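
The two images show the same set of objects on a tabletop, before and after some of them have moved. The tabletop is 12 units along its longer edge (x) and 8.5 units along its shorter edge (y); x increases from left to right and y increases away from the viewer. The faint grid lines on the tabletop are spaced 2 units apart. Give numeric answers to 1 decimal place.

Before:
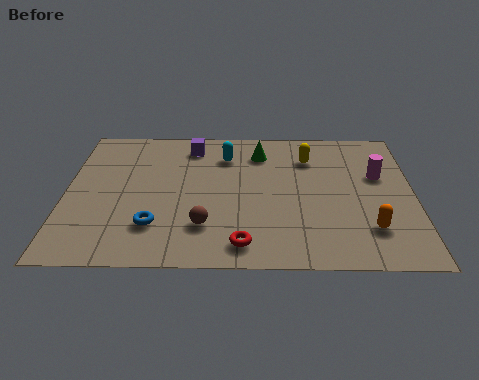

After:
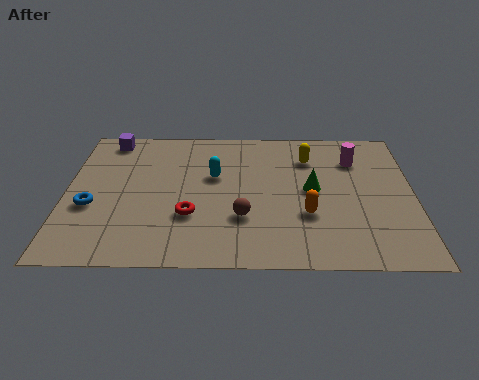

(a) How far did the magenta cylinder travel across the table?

1.3

From (10.8, 5.3) to (10.0, 6.3), the magenta cylinder covered √(0.8² + 1.0²) ≈ 1.3 units.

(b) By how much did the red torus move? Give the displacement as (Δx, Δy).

(-1.8, 1.6)

From the two frames, the red torus sits at roughly (6.1, 1.2) before and (4.3, 2.8) after.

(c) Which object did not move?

the yellow capsule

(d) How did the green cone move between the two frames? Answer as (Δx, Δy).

(1.8, -2.3)

The green cone started near (6.7, 6.7) and ended near (8.5, 4.4).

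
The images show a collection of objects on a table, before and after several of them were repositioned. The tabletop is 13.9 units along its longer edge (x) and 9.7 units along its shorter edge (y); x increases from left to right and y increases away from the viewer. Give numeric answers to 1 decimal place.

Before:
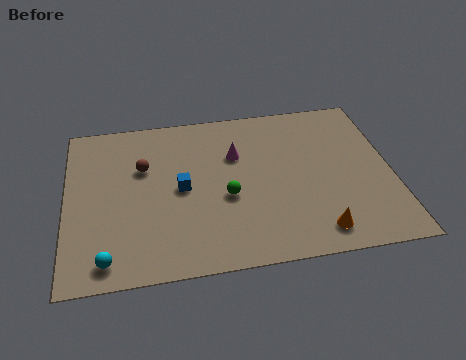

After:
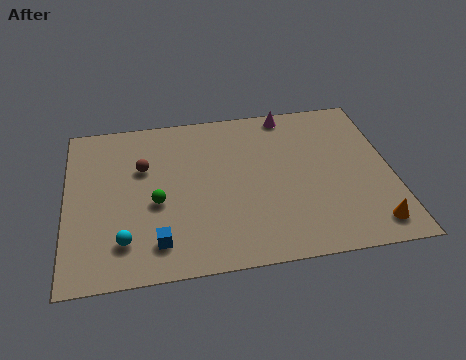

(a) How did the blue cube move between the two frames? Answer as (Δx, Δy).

(-1.1, -3.0)

From the two frames, the blue cube sits at roughly (4.9, 4.8) before and (3.8, 1.8) after.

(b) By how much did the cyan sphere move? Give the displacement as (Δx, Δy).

(0.7, 0.9)

The cyan sphere was at about (1.7, 1.2) and moved to about (2.4, 2.1).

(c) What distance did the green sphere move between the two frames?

3.0

The green sphere was near (6.8, 4.0) before and (3.8, 4.1) after, so it travelled √(3.0² + 0.1²) ≈ 3.0 units.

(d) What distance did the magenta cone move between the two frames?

3.3

The magenta cone was near (7.3, 6.5) before and (9.7, 8.8) after, so it travelled √(2.4² + 2.3²) ≈ 3.3 units.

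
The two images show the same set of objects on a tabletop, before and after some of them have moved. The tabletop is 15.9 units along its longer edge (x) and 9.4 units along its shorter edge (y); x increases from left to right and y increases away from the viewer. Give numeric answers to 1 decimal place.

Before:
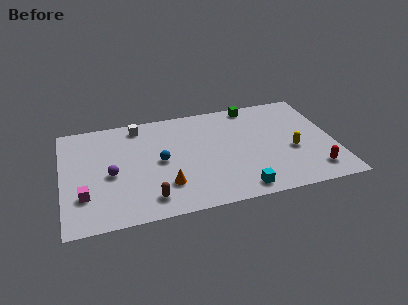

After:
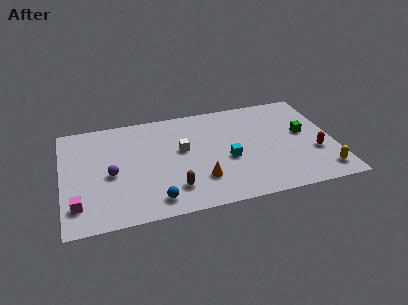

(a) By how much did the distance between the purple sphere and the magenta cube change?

+0.8

The distance was about 2.2 in the first image and 3.0 in the second, so they moved 0.8 units further apart.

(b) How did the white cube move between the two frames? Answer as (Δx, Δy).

(2.4, -2.8)

From the two frames, the white cube sits at roughly (4.6, 8.2) before and (7.0, 5.4) after.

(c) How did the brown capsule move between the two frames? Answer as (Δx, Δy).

(1.4, 0.5)

From the two frames, the brown capsule sits at roughly (4.9, 1.6) before and (6.3, 2.1) after.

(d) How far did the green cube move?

4.3

From (11.4, 8.5) to (14.2, 5.2), the green cube covered √(2.8² + 3.3²) ≈ 4.3 units.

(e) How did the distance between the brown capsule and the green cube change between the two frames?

-1.0

They were about 9.5 units apart before and 8.5 after — 1.0 units closer together.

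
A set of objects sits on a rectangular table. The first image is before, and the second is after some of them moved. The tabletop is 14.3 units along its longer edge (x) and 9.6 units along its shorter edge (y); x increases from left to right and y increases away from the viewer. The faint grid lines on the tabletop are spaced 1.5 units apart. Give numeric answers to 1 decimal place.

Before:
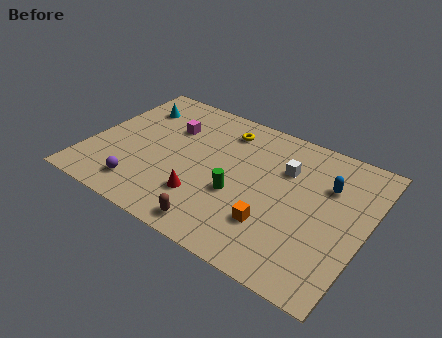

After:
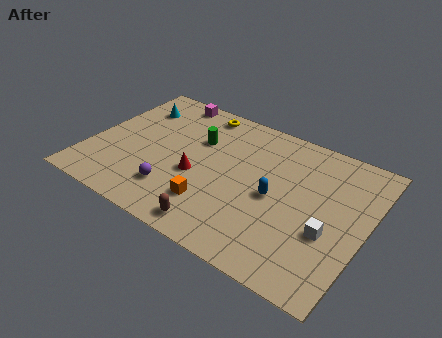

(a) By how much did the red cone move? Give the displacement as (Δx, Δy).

(-0.6, 1.3)

The red cone started near (6.3, 2.6) and ended near (5.7, 3.9).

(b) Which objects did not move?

the brown capsule and the cyan cone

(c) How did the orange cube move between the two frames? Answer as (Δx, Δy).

(-3.1, -0.3)

The orange cube was at about (9.9, 2.7) and moved to about (6.8, 2.4).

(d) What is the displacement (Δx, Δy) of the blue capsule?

(-2.4, -2.1)

The blue capsule started near (12.1, 6.6) and ended near (9.7, 4.5).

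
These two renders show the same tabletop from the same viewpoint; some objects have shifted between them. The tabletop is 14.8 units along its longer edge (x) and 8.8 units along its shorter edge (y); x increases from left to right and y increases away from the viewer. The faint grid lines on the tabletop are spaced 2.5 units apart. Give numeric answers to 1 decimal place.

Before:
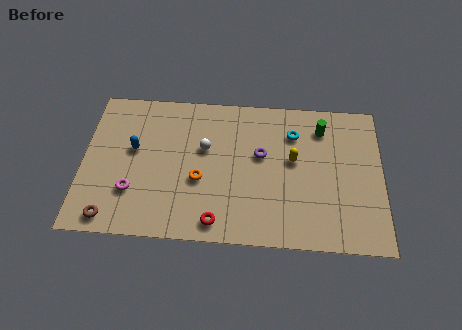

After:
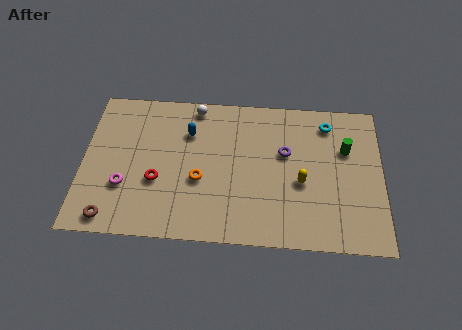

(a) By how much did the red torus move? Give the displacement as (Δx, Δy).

(-3.0, 2.2)

From the two frames, the red torus sits at roughly (6.7, 1.1) before and (3.7, 3.3) after.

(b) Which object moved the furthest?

the red torus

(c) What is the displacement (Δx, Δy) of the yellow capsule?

(0.4, -1.3)

From the two frames, the yellow capsule sits at roughly (10.4, 5.0) before and (10.8, 3.7) after.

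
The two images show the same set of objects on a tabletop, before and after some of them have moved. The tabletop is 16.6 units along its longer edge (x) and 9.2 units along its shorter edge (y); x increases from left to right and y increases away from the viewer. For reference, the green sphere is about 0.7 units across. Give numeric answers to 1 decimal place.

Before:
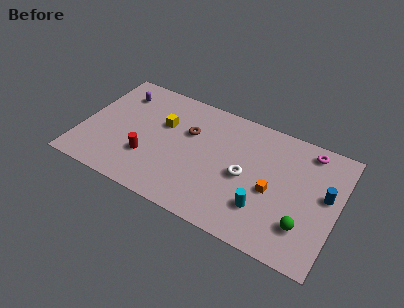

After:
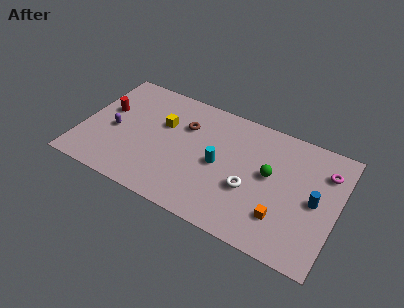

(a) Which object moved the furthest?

the red cylinder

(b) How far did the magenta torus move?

1.6

From (14.4, 8.0) to (15.6, 6.9), the magenta torus covered √(1.2² + 1.1²) ≈ 1.6 units.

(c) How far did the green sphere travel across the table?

3.7

The green sphere moved from about (14.7, 2.4) to (12.2, 5.1), a distance of √(2.5² + 2.7²) ≈ 3.7.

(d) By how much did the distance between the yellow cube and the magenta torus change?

+1.0

They were about 9.5 units apart before and 10.5 after — 1.0 units further apart.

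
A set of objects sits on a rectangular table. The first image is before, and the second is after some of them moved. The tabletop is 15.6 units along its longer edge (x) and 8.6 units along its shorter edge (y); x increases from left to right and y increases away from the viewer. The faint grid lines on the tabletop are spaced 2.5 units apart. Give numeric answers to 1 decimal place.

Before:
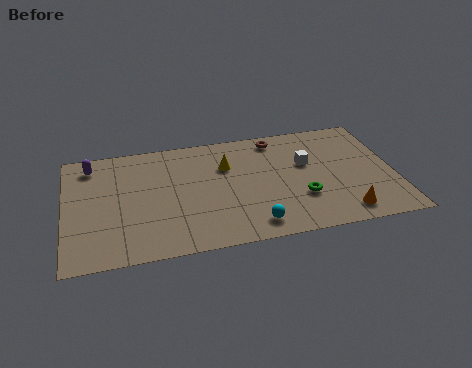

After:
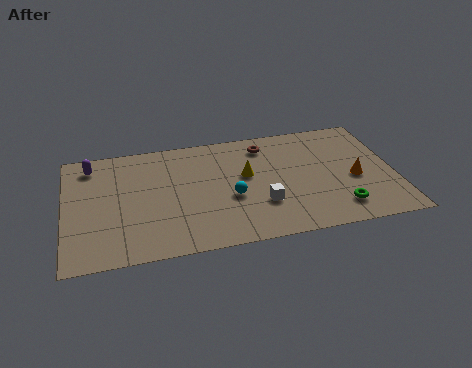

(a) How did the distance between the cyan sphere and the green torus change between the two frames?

+2.5

They were about 2.8 units apart before and 5.3 after — 2.5 units further apart.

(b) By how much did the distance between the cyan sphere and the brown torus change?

-2.4

The distance was about 6.4 in the first image and 4.0 in the second, so they moved 2.4 units closer together.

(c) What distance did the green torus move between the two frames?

2.0

From (11.1, 2.8) to (12.8, 1.7), the green torus covered √(1.7² + 1.1²) ≈ 2.0 units.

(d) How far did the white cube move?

3.5

The white cube moved from about (11.5, 5.3) to (9.2, 2.7), a distance of √(2.3² + 2.6²) ≈ 3.5.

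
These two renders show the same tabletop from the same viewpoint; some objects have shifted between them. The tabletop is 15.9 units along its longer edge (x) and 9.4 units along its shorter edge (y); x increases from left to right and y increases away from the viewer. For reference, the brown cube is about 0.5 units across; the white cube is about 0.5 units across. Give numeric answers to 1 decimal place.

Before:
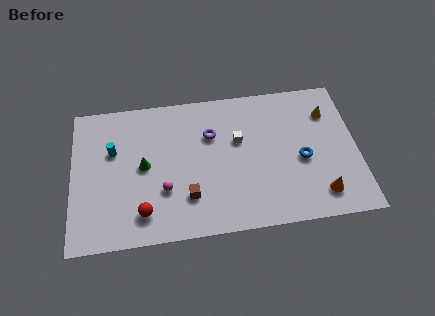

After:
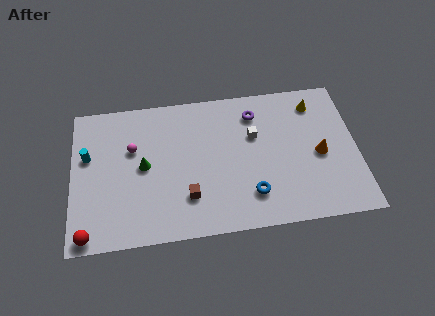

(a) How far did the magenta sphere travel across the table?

3.4

The magenta sphere was near (5.1, 3.1) before and (3.4, 6.0) after, so it travelled √(1.7² + 2.9²) ≈ 3.4 units.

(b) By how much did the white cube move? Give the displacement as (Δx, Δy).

(0.9, 0.2)

The white cube started near (9.3, 5.8) and ended near (10.2, 6.0).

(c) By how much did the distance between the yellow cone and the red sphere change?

+2.8

The distance was about 11.7 in the first image and 14.5 in the second, so they moved 2.8 units further apart.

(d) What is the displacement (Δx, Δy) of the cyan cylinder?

(-1.4, -0.2)

From the two frames, the cyan cylinder sits at roughly (2.3, 6.0) before and (0.9, 5.8) after.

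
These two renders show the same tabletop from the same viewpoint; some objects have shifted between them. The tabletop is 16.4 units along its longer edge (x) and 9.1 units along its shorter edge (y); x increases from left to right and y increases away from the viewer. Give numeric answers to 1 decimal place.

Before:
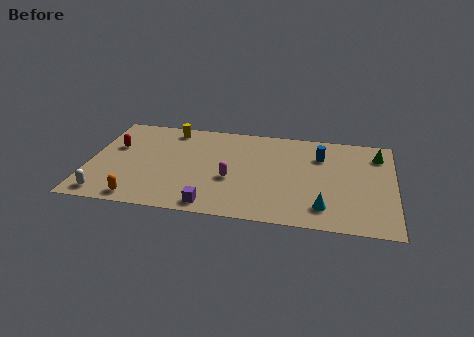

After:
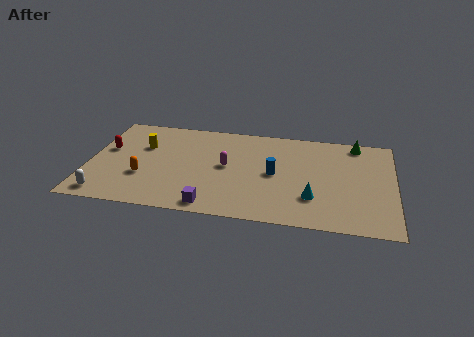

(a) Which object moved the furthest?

the blue cylinder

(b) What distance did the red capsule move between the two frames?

0.5

The red capsule moved from about (1.3, 5.7) to (0.9, 5.4), a distance of √(0.4² + 0.3²) ≈ 0.5.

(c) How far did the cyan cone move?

1.0

The cyan cone was near (12.7, 1.8) before and (12.1, 2.6) after, so it travelled √(0.6² + 0.8²) ≈ 1.0 units.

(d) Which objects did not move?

the purple cube and the white capsule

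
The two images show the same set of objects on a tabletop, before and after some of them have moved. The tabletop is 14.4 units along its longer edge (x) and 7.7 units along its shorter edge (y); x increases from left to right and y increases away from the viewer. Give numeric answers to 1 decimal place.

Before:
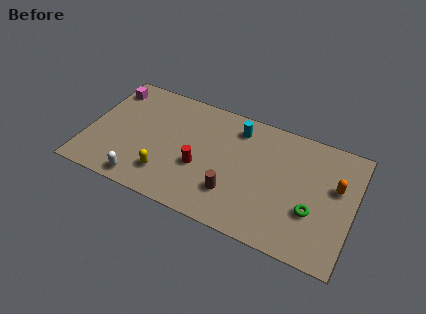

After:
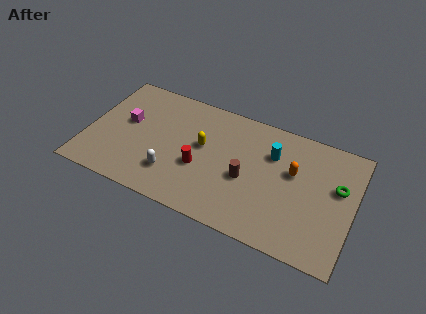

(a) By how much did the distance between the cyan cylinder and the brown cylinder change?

-1.8

They were about 4.2 units apart before and 2.4 after — 1.8 units closer together.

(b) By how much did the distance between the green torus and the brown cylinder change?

+0.8

They were about 4.2 units apart before and 5.0 after — 0.8 units further apart.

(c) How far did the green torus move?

2.3

The green torus moved from about (12.3, 2.7) to (13.5, 4.7), a distance of √(1.2² + 2.0²) ≈ 2.3.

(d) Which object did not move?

the red cylinder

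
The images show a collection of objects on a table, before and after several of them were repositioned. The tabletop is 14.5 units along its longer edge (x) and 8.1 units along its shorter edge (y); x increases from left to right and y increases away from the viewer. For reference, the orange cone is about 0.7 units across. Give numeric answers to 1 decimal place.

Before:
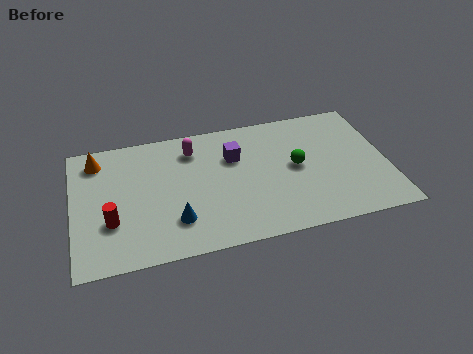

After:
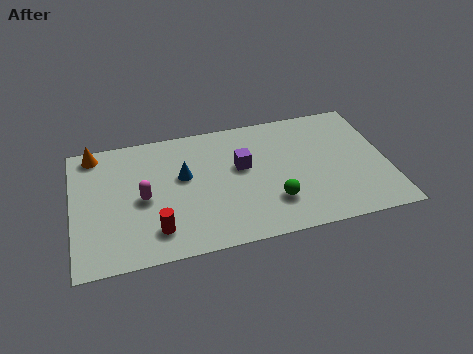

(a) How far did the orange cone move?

0.5

The orange cone moved from about (1.2, 6.7) to (1.1, 7.2), a distance of √(0.1² + 0.5²) ≈ 0.5.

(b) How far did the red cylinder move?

2.2

From (1.7, 2.7) to (3.7, 1.7), the red cylinder covered √(2.0² + 1.0²) ≈ 2.2 units.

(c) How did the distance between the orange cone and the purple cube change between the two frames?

+0.7

The distance was about 6.4 in the first image and 7.1 in the second, so they moved 0.7 units further apart.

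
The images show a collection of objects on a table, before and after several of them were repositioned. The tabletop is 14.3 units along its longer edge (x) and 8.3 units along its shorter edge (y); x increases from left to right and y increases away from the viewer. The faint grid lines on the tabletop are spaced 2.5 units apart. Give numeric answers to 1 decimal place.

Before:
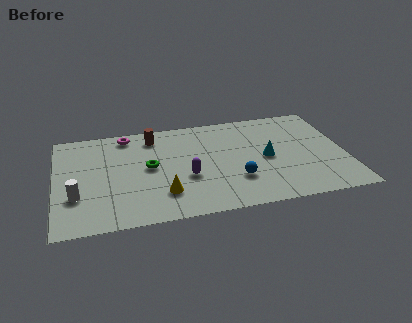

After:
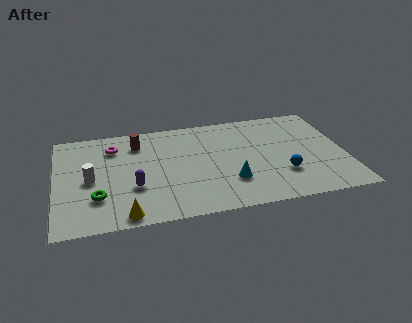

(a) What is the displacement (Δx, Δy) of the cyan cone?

(-1.9, -1.6)

The cyan cone started near (10.4, 4.0) and ended near (8.5, 2.4).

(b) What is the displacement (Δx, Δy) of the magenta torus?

(-0.7, -0.9)

From the two frames, the magenta torus sits at roughly (3.6, 7.3) before and (2.9, 6.4) after.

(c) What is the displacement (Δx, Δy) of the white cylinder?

(0.7, 1.2)

The white cylinder started near (1.0, 2.7) and ended near (1.7, 3.9).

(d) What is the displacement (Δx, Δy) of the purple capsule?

(-2.6, -0.3)

The purple capsule was at about (6.4, 3.2) and moved to about (3.8, 2.9).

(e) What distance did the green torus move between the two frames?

3.3

The green torus was near (4.6, 4.4) before and (2.0, 2.4) after, so it travelled √(2.6² + 2.0²) ≈ 3.3 units.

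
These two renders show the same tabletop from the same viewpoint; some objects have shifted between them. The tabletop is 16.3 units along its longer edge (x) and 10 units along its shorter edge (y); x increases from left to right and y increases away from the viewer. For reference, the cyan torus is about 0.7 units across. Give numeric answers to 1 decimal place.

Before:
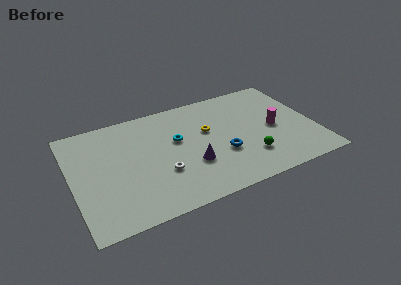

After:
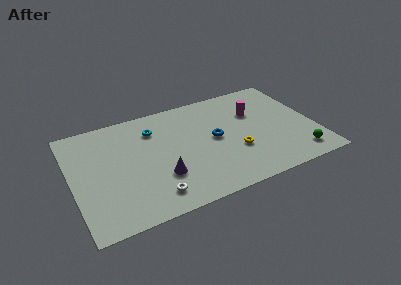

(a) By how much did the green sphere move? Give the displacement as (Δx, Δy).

(3.2, -1.0)

The green sphere started near (11.6, 2.6) and ended near (14.8, 1.6).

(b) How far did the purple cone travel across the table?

2.1

From (7.8, 3.4) to (5.7, 3.1), the purple cone covered √(2.1² + 0.3²) ≈ 2.1 units.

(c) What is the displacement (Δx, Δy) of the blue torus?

(-0.3, 1.6)

From the two frames, the blue torus sits at roughly (9.9, 3.6) before and (9.6, 5.2) after.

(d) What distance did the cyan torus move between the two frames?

2.1

The cyan torus was near (7.1, 6.0) before and (5.7, 7.6) after, so it travelled √(1.4² + 1.6²) ≈ 2.1 units.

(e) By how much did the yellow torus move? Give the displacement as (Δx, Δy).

(1.6, -2.6)

From the two frames, the yellow torus sits at roughly (9.2, 6.1) before and (10.8, 3.5) after.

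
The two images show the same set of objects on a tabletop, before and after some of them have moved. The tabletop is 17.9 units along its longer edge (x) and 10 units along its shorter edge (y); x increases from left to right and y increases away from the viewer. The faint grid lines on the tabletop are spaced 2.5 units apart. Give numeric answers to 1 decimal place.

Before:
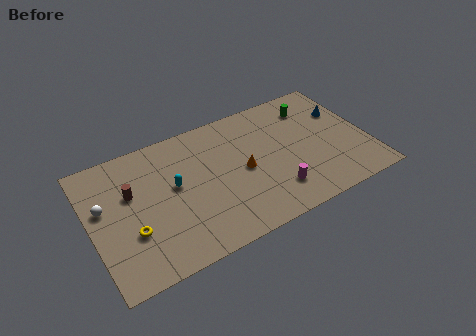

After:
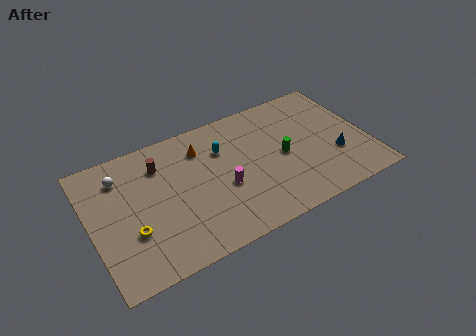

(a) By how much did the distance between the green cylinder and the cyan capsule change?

-5.4

The distance was about 9.7 in the first image and 4.3 in the second, so they moved 5.4 units closer together.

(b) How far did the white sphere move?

2.2

The white sphere moved from about (0.9, 6.0) to (2.2, 7.8), a distance of √(1.3² + 1.8²) ≈ 2.2.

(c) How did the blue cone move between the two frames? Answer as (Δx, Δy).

(-1.0, -3.3)

The blue cone was at about (16.7, 6.7) and moved to about (15.7, 3.4).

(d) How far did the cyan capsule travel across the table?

3.6

The cyan capsule was near (5.4, 5.6) before and (8.7, 7.0) after, so it travelled √(3.3² + 1.4²) ≈ 3.6 units.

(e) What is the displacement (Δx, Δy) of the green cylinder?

(-2.4, -3.1)

The green cylinder was at about (14.8, 7.9) and moved to about (12.4, 4.8).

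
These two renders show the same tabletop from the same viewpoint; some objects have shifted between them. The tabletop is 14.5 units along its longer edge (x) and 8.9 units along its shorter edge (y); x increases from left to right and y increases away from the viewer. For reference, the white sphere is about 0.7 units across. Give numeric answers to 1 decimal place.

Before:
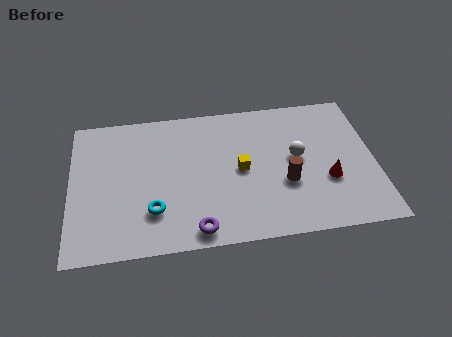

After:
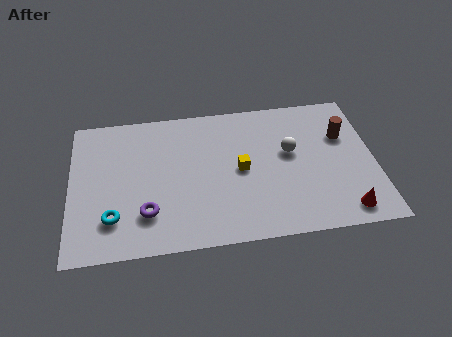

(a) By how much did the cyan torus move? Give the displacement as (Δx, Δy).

(-1.9, -0.2)

The cyan torus was at about (3.9, 2.4) and moved to about (2.0, 2.2).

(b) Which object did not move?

the yellow cube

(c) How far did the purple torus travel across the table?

2.6

The purple torus was near (5.9, 1.0) before and (3.6, 2.3) after, so it travelled √(2.3² + 1.3²) ≈ 2.6 units.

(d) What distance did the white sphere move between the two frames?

0.5

The white sphere was near (10.8, 4.8) before and (10.5, 5.2) after, so it travelled √(0.3² + 0.4²) ≈ 0.5 units.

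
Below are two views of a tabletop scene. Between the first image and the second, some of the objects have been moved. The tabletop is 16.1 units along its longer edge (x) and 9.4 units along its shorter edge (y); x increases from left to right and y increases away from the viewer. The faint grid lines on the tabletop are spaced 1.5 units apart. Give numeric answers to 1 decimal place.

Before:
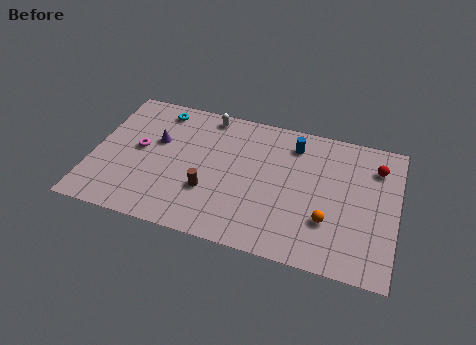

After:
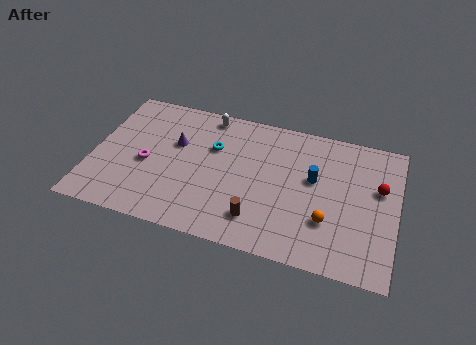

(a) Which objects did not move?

the orange sphere and the white capsule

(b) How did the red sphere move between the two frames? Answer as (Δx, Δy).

(0.2, -1.4)

From the two frames, the red sphere sits at roughly (14.9, 7.2) before and (15.1, 5.8) after.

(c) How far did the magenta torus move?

1.0

The magenta torus was near (2.4, 5.0) before and (2.9, 4.1) after, so it travelled √(0.5² + 0.9²) ≈ 1.0 units.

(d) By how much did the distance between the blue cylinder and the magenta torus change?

+0.4

The distance was about 8.5 in the first image and 8.9 in the second, so they moved 0.4 units further apart.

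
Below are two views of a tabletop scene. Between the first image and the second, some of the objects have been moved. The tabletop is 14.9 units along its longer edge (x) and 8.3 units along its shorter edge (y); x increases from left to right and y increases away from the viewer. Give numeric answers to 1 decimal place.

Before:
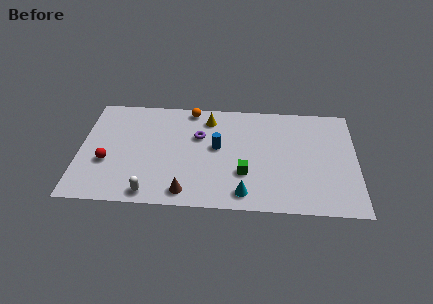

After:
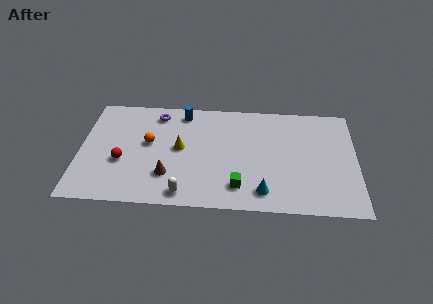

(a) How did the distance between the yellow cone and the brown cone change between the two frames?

-3.6

Before: roughly 5.8 units apart; after: 2.2. That's 3.6 units closer together.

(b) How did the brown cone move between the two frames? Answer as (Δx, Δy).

(-1.0, 1.2)

From the two frames, the brown cone sits at roughly (5.8, 1.1) before and (4.8, 2.3) after.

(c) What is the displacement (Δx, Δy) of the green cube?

(-0.3, -1.0)

The green cube started near (8.9, 2.7) and ended near (8.6, 1.7).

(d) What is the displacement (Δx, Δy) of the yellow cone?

(-1.5, -2.4)

The yellow cone was at about (6.9, 6.8) and moved to about (5.4, 4.4).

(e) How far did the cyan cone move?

1.0

The cyan cone was near (8.9, 1.2) before and (9.9, 1.4) after, so it travelled √(1.0² + 0.2²) ≈ 1.0 units.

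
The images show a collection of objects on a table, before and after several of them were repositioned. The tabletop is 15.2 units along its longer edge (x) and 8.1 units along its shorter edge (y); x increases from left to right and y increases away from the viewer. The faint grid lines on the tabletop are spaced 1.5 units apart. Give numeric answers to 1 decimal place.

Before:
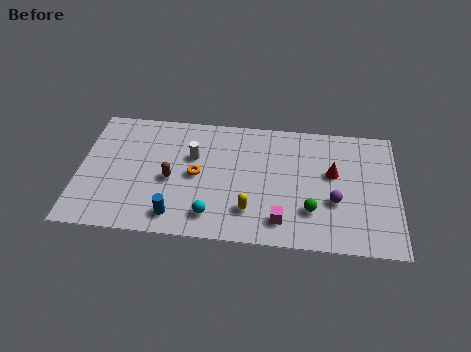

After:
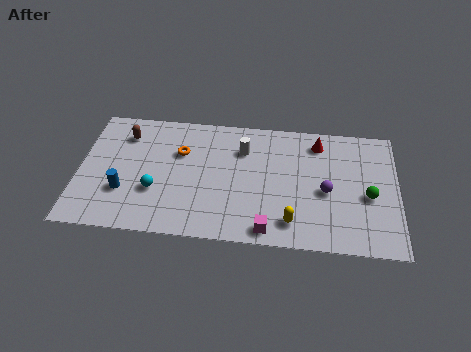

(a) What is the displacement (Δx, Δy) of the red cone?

(-0.7, 1.9)

From the two frames, the red cone sits at roughly (12.1, 4.8) before and (11.4, 6.7) after.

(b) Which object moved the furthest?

the brown capsule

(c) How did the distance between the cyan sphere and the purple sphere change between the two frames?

+2.1

Before: roughly 6.0 units apart; after: 8.1. That's 2.1 units further apart.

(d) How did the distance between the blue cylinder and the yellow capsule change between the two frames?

+4.5

The distance was about 3.6 in the first image and 8.1 in the second, so they moved 4.5 units further apart.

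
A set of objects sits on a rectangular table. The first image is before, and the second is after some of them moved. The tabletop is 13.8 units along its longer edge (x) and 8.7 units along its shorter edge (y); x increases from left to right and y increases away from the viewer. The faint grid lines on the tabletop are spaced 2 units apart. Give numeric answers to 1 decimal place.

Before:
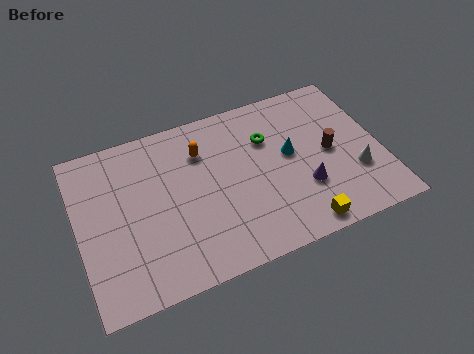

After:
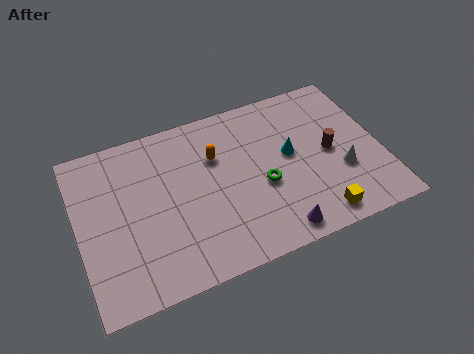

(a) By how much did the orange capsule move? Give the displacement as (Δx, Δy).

(0.6, -0.5)

The orange capsule was at about (5.8, 6.4) and moved to about (6.4, 5.9).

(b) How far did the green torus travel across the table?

2.5

From (8.8, 6.0) to (8.3, 3.6), the green torus covered √(0.5² + 2.4²) ≈ 2.5 units.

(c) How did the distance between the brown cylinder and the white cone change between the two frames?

-0.5

The distance was about 1.8 in the first image and 1.3 in the second, so they moved 0.5 units closer together.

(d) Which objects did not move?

the cyan cone and the brown cylinder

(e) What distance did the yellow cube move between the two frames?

0.8

The yellow cube moved from about (9.7, 0.9) to (10.5, 1.1), a distance of √(0.8² + 0.2²) ≈ 0.8.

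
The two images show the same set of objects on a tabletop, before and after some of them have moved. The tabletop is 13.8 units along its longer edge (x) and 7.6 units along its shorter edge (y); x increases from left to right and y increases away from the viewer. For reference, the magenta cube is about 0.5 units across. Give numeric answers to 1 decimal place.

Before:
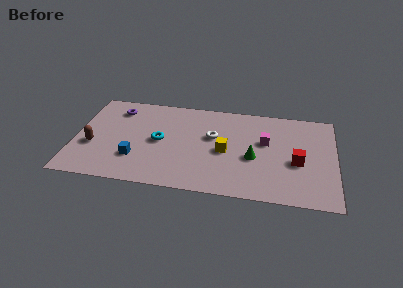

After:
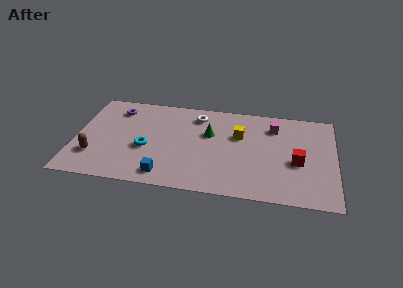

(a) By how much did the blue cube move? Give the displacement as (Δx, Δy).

(1.6, -1.1)

The blue cube was at about (3.3, 2.2) and moved to about (4.9, 1.1).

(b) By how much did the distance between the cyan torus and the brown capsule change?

-0.7

Before: roughly 3.6 units apart; after: 2.9. That's 0.7 units closer together.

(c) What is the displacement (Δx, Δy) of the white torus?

(-0.9, 1.6)

The white torus was at about (7.3, 4.6) and moved to about (6.4, 6.2).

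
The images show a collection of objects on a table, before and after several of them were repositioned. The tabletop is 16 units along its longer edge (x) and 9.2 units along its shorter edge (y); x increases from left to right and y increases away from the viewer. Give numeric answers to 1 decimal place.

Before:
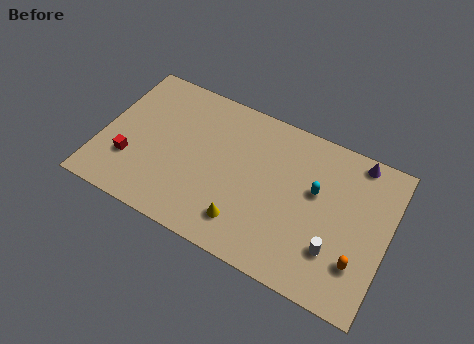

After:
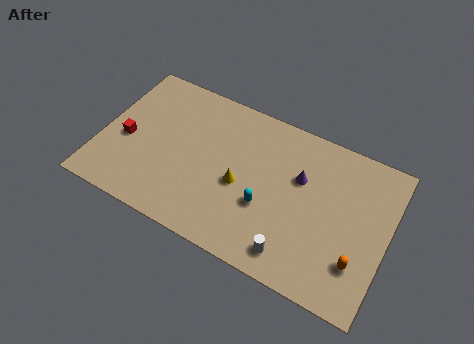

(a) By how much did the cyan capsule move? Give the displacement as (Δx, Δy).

(-2.5, -2.1)

The cyan capsule was at about (11.9, 5.5) and moved to about (9.4, 3.4).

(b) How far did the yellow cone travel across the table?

2.2

From (8.4, 1.9) to (7.9, 4.0), the yellow cone covered √(0.5² + 2.1²) ≈ 2.2 units.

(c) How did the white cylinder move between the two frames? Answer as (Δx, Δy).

(-2.1, -1.2)

The white cylinder was at about (13.3, 2.6) and moved to about (11.2, 1.4).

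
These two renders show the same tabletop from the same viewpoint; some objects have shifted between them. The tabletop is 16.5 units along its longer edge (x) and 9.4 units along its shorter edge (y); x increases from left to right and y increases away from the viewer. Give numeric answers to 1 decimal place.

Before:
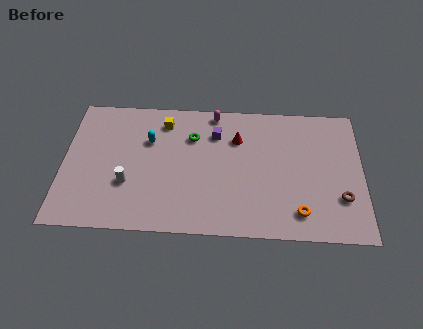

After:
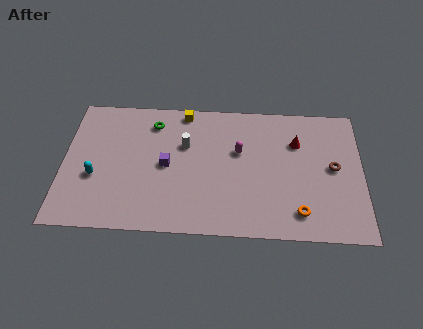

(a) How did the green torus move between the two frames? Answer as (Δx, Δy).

(-2.2, 0.9)

From the two frames, the green torus sits at roughly (7.1, 6.7) before and (4.9, 7.6) after.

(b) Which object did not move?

the orange torus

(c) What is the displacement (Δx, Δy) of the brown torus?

(-0.4, 2.1)

From the two frames, the brown torus sits at roughly (15.3, 2.8) before and (14.9, 4.9) after.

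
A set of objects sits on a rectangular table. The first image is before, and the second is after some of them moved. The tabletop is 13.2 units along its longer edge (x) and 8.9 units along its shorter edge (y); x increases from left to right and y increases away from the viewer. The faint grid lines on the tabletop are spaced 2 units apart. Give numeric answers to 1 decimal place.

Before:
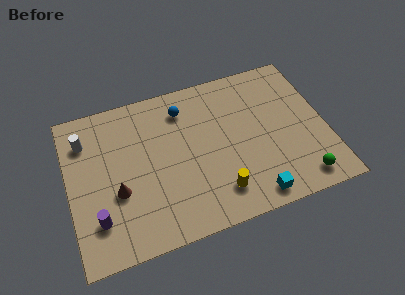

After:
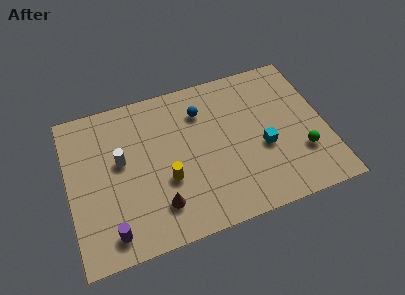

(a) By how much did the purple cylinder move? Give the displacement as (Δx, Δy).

(0.6, -0.9)

The purple cylinder was at about (1.3, 2.2) and moved to about (1.9, 1.3).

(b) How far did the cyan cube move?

2.7

The cyan cube moved from about (9.1, 1.0) to (9.9, 3.6), a distance of √(0.8² + 2.6²) ≈ 2.7.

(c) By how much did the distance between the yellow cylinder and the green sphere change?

+2.7

They were about 4.2 units apart before and 6.9 after — 2.7 units further apart.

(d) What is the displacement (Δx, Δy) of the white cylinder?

(1.7, -1.7)

The white cylinder was at about (1.0, 6.8) and moved to about (2.7, 5.1).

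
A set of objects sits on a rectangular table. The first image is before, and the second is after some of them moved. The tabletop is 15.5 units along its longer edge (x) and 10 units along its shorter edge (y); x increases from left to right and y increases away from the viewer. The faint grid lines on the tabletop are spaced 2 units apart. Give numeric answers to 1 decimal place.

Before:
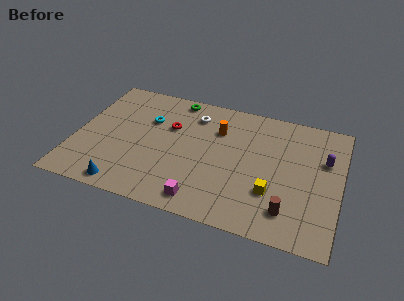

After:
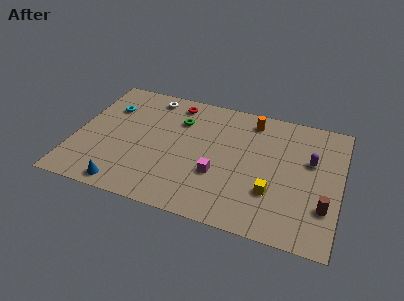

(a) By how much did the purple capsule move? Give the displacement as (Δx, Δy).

(-0.8, -0.3)

The purple capsule was at about (14.5, 6.5) and moved to about (13.7, 6.2).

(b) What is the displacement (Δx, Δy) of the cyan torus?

(-2.4, 0.4)

From the two frames, the cyan torus sits at roughly (4.1, 6.7) before and (1.7, 7.1) after.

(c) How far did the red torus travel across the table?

2.1

From (5.4, 6.5) to (5.5, 8.6), the red torus covered √(0.1² + 2.1²) ≈ 2.1 units.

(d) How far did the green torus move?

1.8

The green torus moved from about (5.5, 9.0) to (5.9, 7.2), a distance of √(0.4² + 1.8²) ≈ 1.8.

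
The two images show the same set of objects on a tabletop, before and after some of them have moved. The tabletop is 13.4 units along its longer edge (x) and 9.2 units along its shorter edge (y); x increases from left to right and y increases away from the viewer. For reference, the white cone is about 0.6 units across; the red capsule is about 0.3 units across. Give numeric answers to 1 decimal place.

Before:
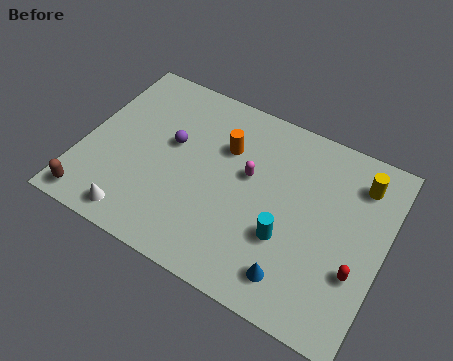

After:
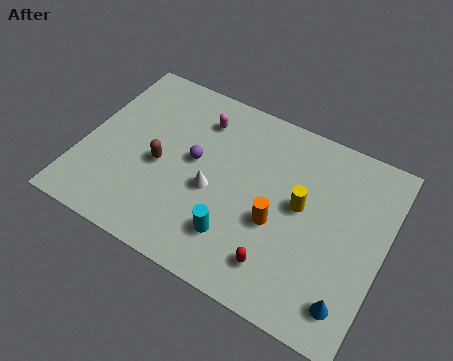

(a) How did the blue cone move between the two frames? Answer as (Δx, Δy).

(2.4, 0.0)

From the two frames, the blue cone sits at roughly (9.9, 1.6) before and (12.3, 1.6) after.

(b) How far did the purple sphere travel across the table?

1.2

The purple sphere was near (3.8, 5.4) before and (4.9, 5.0) after, so it travelled √(1.1² + 0.4²) ≈ 1.2 units.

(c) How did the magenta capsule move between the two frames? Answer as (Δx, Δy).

(-2.5, 1.8)

From the two frames, the magenta capsule sits at roughly (7.3, 5.4) before and (4.8, 7.2) after.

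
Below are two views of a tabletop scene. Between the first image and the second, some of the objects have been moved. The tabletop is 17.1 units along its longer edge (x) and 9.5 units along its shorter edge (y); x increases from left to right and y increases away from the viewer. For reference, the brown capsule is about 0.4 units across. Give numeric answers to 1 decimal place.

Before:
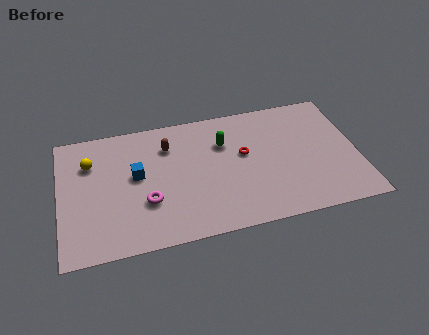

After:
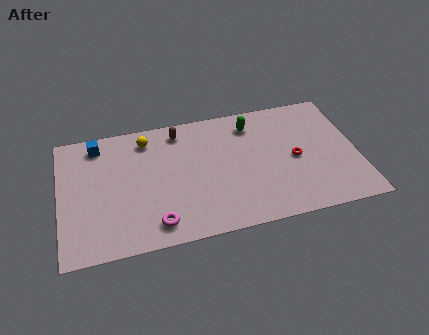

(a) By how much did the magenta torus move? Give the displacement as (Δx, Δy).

(0.4, -1.7)

The magenta torus was at about (4.9, 3.2) and moved to about (5.3, 1.5).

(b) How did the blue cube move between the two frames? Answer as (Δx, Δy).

(-2.1, 2.8)

From the two frames, the blue cube sits at roughly (4.4, 5.3) before and (2.3, 8.1) after.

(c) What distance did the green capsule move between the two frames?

2.0

The green capsule moved from about (9.5, 6.6) to (11.2, 7.7), a distance of √(1.7² + 1.1²) ≈ 2.0.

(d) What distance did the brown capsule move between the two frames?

1.2

From (6.3, 7.1) to (7.0, 8.1), the brown capsule covered √(0.7² + 1.0²) ≈ 1.2 units.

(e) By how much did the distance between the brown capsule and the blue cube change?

+2.1

Before: roughly 2.6 units apart; after: 4.7. That's 2.1 units further apart.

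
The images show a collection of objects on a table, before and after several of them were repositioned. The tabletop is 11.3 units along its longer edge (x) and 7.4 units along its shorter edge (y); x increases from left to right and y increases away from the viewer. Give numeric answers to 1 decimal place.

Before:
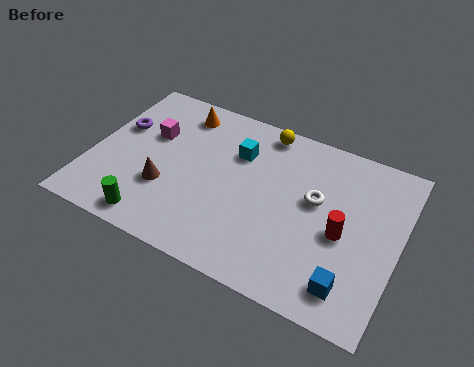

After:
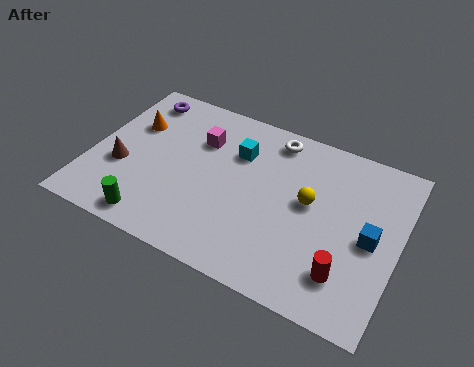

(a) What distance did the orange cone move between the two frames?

2.1

The orange cone was near (2.9, 6.2) before and (1.3, 4.9) after, so it travelled √(1.6² + 1.3²) ≈ 2.1 units.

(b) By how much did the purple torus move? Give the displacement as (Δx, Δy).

(0.5, 1.7)

The purple torus started near (0.8, 4.6) and ended near (1.3, 6.3).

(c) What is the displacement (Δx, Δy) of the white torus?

(-1.8, 2.1)

The white torus started near (8.2, 4.3) and ended near (6.4, 6.4).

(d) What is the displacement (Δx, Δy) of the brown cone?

(-1.7, 0.3)

From the two frames, the brown cone sits at roughly (2.9, 2.5) before and (1.2, 2.8) after.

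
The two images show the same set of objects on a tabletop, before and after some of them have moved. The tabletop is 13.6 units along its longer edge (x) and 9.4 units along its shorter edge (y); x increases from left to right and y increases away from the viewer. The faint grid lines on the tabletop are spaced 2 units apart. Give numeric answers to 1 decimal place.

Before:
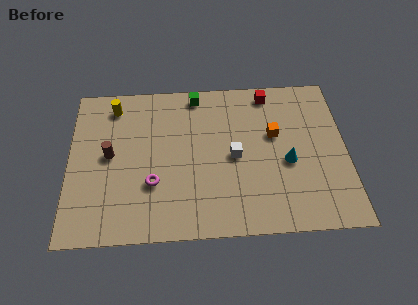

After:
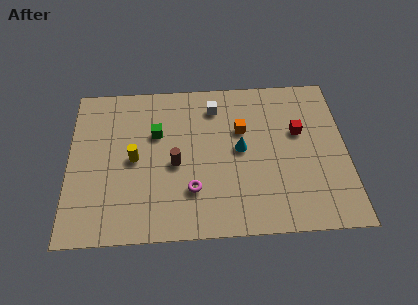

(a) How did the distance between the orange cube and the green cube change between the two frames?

-0.5

They were about 4.7 units apart before and 4.2 after — 0.5 units closer together.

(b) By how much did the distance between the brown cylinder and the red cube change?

-2.3

Before: roughly 8.6 units apart; after: 6.3. That's 2.3 units closer together.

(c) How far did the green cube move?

3.0

The green cube was near (6.3, 8.4) before and (4.3, 6.1) after, so it travelled √(2.0² + 2.3²) ≈ 3.0 units.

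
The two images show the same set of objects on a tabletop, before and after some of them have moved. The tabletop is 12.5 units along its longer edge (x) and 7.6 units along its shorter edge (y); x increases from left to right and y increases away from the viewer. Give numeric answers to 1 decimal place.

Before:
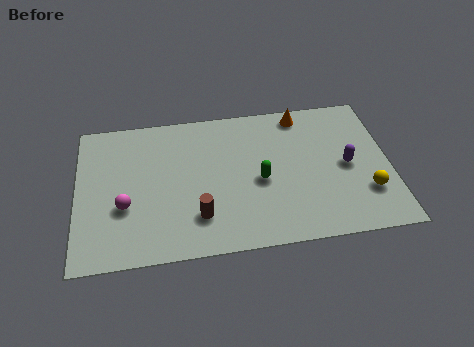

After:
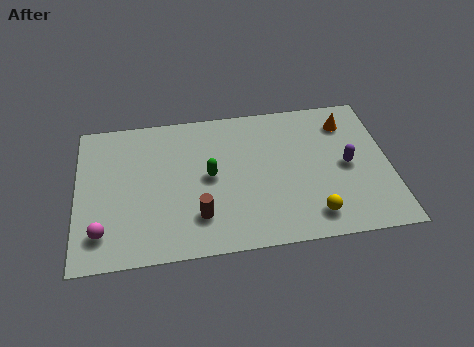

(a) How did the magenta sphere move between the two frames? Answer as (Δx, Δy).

(-0.9, -1.2)

From the two frames, the magenta sphere sits at roughly (1.9, 2.8) before and (1.0, 1.6) after.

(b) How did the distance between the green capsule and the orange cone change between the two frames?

+2.2

The distance was about 3.8 in the first image and 6.0 in the second, so they moved 2.2 units further apart.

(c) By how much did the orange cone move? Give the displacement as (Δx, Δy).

(1.8, -0.7)

The orange cone started near (9.1, 6.7) and ended near (10.9, 6.0).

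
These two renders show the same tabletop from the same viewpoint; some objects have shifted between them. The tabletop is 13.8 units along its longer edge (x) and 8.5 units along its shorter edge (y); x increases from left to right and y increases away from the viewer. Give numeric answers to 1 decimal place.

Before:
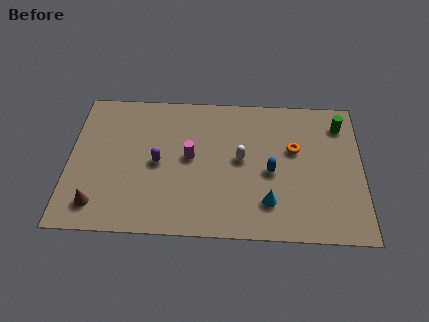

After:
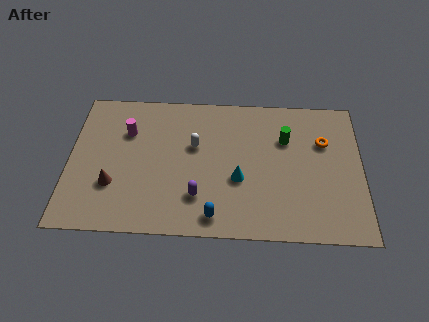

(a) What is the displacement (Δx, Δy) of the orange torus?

(1.4, 0.5)

From the two frames, the orange torus sits at roughly (10.6, 5.2) before and (12.0, 5.7) after.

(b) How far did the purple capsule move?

2.7

The purple capsule was near (4.2, 4.1) before and (6.1, 2.2) after, so it travelled √(1.9² + 1.9²) ≈ 2.7 units.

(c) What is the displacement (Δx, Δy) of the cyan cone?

(-1.4, 1.3)

The cyan cone started near (9.4, 2.0) and ended near (8.0, 3.3).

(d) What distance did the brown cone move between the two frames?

1.4

The brown cone moved from about (1.4, 1.5) to (2.1, 2.7), a distance of √(0.7² + 1.2²) ≈ 1.4.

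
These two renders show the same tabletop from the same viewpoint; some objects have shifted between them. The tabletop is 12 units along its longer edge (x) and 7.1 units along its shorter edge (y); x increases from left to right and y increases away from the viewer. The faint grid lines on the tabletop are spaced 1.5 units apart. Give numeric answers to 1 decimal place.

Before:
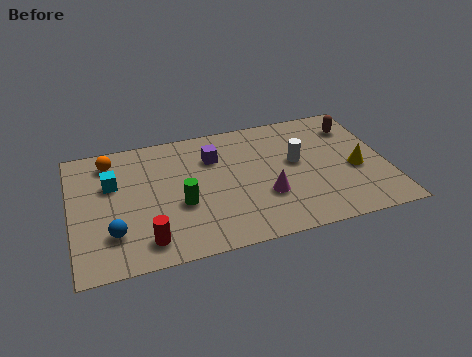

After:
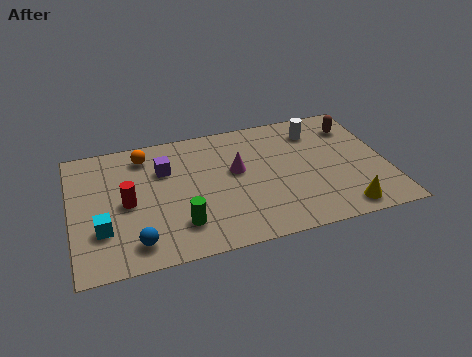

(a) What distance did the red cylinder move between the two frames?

2.3

The red cylinder was near (2.7, 1.2) before and (2.1, 3.4) after, so it travelled √(0.6² + 2.2²) ≈ 2.3 units.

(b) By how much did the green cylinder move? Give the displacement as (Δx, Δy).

(-0.1, -1.1)

From the two frames, the green cylinder sits at roughly (4.1, 2.8) before and (4.0, 1.7) after.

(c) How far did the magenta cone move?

2.0

The magenta cone moved from about (7.3, 2.4) to (6.3, 4.1), a distance of √(1.0² + 1.7²) ≈ 2.0.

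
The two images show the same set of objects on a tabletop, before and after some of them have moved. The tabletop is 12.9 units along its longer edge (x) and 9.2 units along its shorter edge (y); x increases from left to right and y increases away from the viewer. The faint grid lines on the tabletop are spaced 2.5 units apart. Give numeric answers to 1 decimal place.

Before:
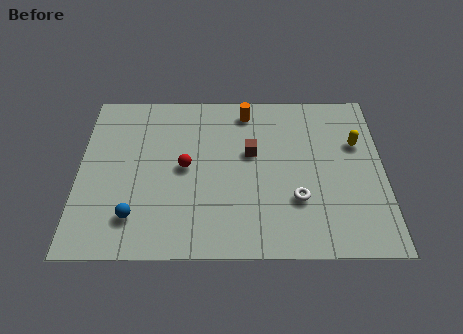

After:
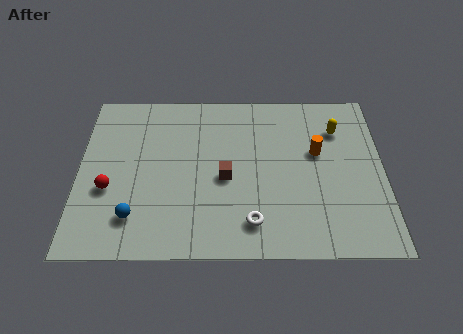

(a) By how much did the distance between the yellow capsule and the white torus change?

+2.3

They were about 4.0 units apart before and 6.3 after — 2.3 units further apart.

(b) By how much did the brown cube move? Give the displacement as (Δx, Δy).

(-1.1, -1.4)

The brown cube was at about (7.3, 5.5) and moved to about (6.2, 4.1).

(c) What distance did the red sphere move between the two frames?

3.4

From (4.5, 4.7) to (1.3, 3.5), the red sphere covered √(3.2² + 1.2²) ≈ 3.4 units.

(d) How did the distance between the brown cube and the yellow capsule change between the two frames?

+1.0

They were about 4.5 units apart before and 5.5 after — 1.0 units further apart.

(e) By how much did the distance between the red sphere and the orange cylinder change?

+4.9

The distance was about 4.1 in the first image and 9.0 in the second, so they moved 4.9 units further apart.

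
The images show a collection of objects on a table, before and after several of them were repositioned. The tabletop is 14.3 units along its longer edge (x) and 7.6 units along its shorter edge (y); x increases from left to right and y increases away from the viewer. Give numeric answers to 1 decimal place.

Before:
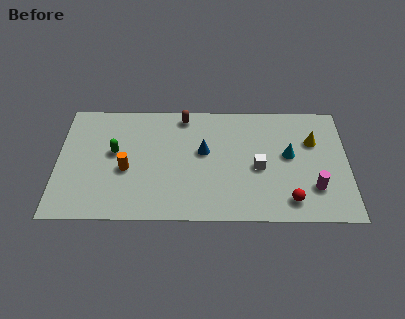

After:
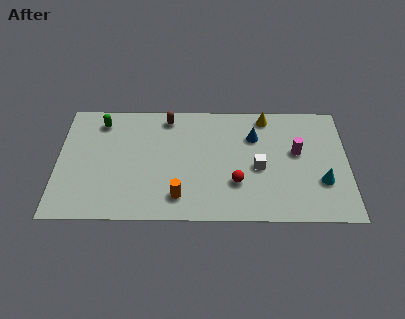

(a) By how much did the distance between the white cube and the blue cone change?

-0.9

They were about 2.9 units apart before and 2.0 after — 0.9 units closer together.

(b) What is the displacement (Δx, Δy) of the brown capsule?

(-0.8, -0.1)

From the two frames, the brown capsule sits at roughly (6.2, 6.7) before and (5.4, 6.6) after.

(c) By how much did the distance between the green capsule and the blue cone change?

+3.3

The distance was about 4.4 in the first image and 7.7 in the second, so they moved 3.3 units further apart.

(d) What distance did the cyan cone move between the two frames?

2.3

The cyan cone moved from about (11.4, 4.2) to (13.0, 2.5), a distance of √(1.6² + 1.7²) ≈ 2.3.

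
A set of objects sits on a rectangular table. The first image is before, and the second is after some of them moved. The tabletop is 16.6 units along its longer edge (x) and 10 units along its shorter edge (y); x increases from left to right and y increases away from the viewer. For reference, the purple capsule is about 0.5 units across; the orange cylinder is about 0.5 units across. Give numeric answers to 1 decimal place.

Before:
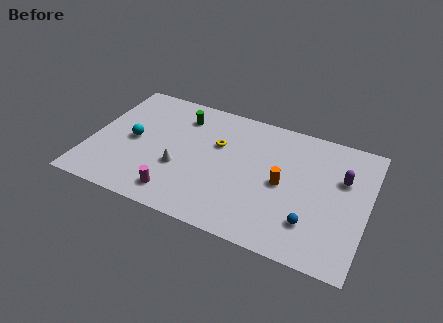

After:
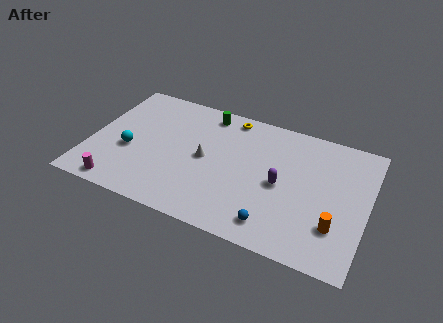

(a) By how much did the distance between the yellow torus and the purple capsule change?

-2.0

Before: roughly 7.5 units apart; after: 5.5. That's 2.0 units closer together.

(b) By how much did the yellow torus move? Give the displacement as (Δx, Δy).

(0.5, 2.5)

The yellow torus started near (7.5, 6.4) and ended near (8.0, 8.9).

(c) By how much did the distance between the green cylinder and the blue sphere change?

-1.4

Before: roughly 10.0 units apart; after: 8.6. That's 1.4 units closer together.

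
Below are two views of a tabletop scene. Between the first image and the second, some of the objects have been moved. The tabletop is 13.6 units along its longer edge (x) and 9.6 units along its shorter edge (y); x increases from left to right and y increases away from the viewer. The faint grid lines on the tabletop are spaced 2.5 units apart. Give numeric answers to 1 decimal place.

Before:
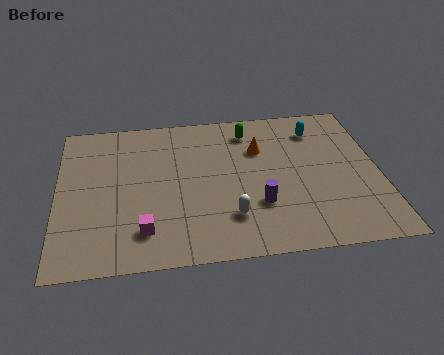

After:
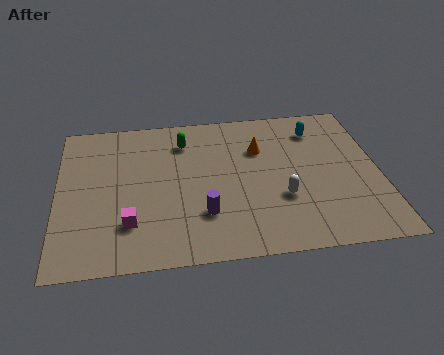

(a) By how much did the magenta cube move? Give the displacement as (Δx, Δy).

(-0.6, 0.5)

From the two frames, the magenta cube sits at roughly (3.6, 2.0) before and (3.0, 2.5) after.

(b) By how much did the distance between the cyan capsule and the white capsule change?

-1.9

The distance was about 6.5 in the first image and 4.6 in the second, so they moved 1.9 units closer together.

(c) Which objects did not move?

the orange cone and the cyan capsule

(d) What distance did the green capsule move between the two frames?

2.8

The green capsule moved from about (8.2, 7.9) to (5.4, 7.5), a distance of √(2.8² + 0.4²) ≈ 2.8.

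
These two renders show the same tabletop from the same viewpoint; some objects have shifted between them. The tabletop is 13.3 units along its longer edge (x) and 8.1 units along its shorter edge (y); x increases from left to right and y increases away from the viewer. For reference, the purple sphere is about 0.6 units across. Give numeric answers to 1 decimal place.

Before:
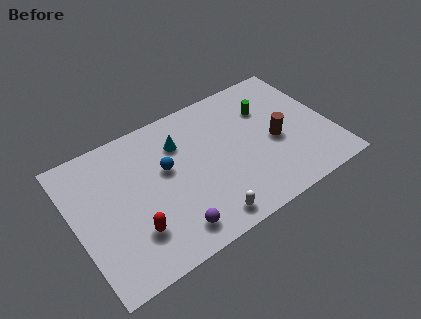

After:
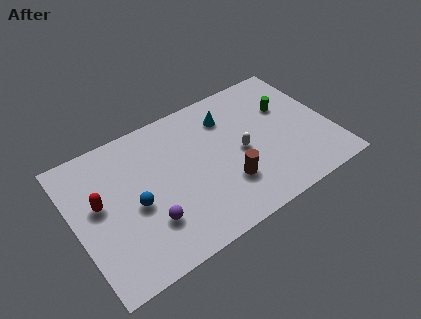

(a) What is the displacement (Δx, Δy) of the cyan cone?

(2.6, 0.3)

From the two frames, the cyan cone sits at roughly (5.7, 5.9) before and (8.3, 6.2) after.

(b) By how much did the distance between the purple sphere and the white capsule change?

+3.6

The distance was about 1.7 in the first image and 5.3 in the second, so they moved 3.6 units further apart.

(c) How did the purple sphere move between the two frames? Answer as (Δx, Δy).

(-1.0, 1.0)

The purple sphere started near (4.5, 1.3) and ended near (3.5, 2.3).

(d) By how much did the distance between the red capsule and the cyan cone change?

+2.4

Before: roughly 4.8 units apart; after: 7.2. That's 2.4 units further apart.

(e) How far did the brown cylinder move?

3.0

The brown cylinder moved from about (10.4, 3.6) to (7.6, 2.4), a distance of √(2.8² + 1.2²) ≈ 3.0.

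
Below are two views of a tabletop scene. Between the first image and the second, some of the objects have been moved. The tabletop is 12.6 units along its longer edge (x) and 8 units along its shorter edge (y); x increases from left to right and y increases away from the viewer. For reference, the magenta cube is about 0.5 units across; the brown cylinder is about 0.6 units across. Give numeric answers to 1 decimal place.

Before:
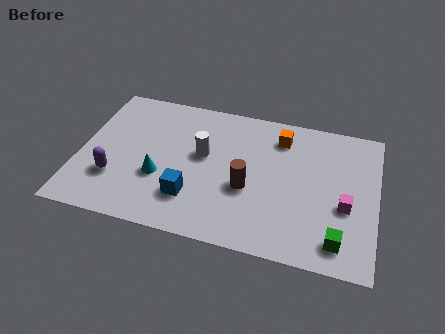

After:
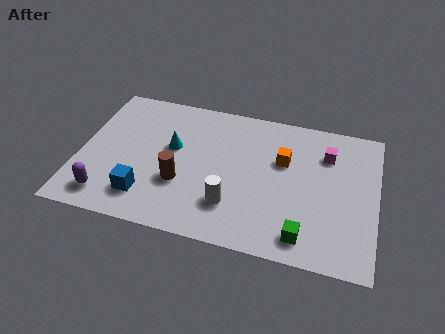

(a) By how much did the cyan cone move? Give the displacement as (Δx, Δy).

(0.4, 1.8)

The cyan cone started near (3.5, 2.9) and ended near (3.9, 4.7).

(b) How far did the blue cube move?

1.9

The blue cube was near (4.9, 2.1) before and (3.0, 1.7) after, so it travelled √(1.9² + 0.4²) ≈ 1.9 units.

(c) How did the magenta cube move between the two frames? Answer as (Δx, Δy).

(-0.9, 2.7)

From the two frames, the magenta cube sits at roughly (11.3, 3.2) before and (10.4, 5.9) after.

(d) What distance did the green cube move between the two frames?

1.4

From (11.1, 1.3) to (9.7, 1.2), the green cube covered √(1.4² + 0.1²) ≈ 1.4 units.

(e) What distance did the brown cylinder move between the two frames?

2.8

From (7.2, 3.2) to (4.4, 2.8), the brown cylinder covered √(2.8² + 0.4²) ≈ 2.8 units.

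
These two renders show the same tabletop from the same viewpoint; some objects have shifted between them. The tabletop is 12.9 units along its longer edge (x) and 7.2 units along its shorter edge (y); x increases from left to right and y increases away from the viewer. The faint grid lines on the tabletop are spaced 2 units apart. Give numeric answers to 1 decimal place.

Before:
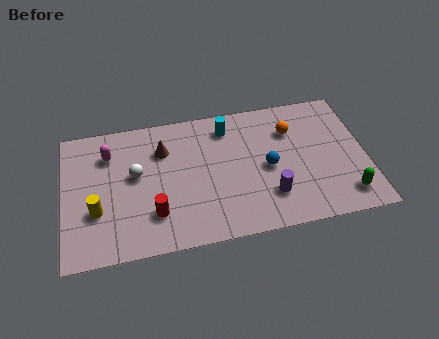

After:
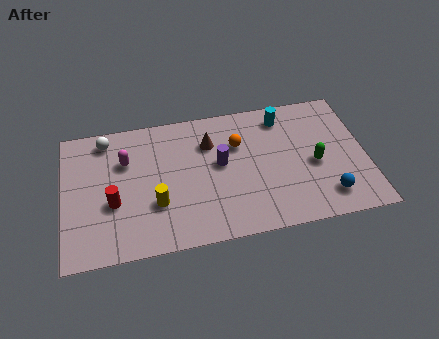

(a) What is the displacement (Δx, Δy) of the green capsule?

(-1.2, 1.9)

From the two frames, the green capsule sits at roughly (11.9, 1.3) before and (10.7, 3.2) after.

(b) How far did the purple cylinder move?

2.9

The purple cylinder was near (8.7, 1.9) before and (6.7, 4.0) after, so it travelled √(2.0² + 2.1²) ≈ 2.9 units.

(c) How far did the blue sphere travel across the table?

3.1

The blue sphere moved from about (8.7, 3.4) to (11.1, 1.4), a distance of √(2.4² + 2.0²) ≈ 3.1.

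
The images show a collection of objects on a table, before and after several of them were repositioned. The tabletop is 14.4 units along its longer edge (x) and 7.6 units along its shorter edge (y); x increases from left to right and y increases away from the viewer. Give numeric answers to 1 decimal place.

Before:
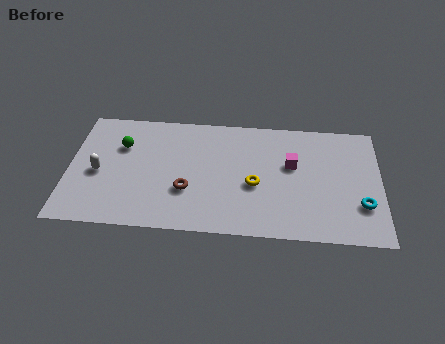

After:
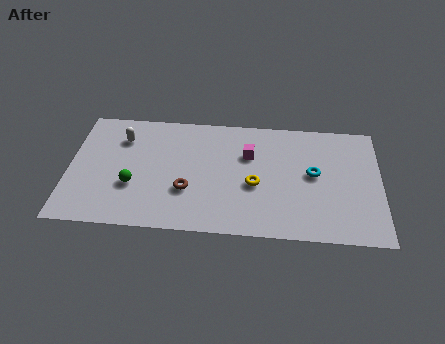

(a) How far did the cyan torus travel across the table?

2.8

From (13.5, 2.3) to (11.3, 4.1), the cyan torus covered √(2.2² + 1.8²) ≈ 2.8 units.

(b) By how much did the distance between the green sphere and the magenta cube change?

-2.1

Before: roughly 7.9 units apart; after: 5.8. That's 2.1 units closer together.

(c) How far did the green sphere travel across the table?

2.6

The green sphere was near (2.4, 5.2) before and (3.0, 2.7) after, so it travelled √(0.6² + 2.5²) ≈ 2.6 units.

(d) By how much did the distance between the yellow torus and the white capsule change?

-0.5

The distance was about 7.2 in the first image and 6.7 in the second, so they moved 0.5 units closer together.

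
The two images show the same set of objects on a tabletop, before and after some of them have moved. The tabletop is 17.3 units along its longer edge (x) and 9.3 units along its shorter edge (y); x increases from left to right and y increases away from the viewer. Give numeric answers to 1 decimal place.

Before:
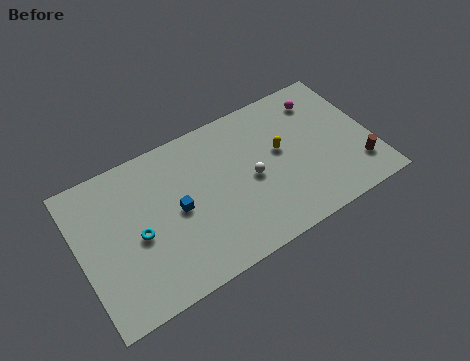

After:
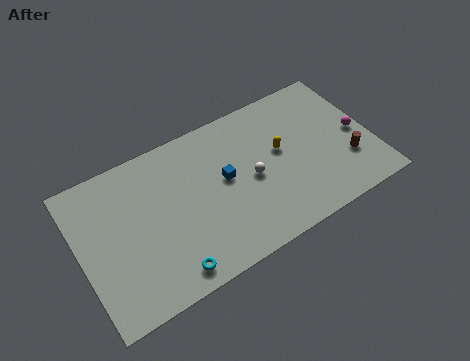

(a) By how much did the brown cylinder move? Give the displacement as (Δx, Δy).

(-0.5, 0.7)

From the two frames, the brown cylinder sits at roughly (16.2, 2.2) before and (15.7, 2.9) after.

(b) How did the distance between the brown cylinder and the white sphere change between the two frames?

-0.7

They were about 6.5 units apart before and 5.8 after — 0.7 units closer together.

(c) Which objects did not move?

the yellow capsule and the white sphere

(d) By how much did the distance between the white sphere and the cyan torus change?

-0.5

They were about 6.8 units apart before and 6.3 after — 0.5 units closer together.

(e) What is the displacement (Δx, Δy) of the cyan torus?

(1.4, -3.0)

The cyan torus started near (3.3, 4.2) and ended near (4.7, 1.2).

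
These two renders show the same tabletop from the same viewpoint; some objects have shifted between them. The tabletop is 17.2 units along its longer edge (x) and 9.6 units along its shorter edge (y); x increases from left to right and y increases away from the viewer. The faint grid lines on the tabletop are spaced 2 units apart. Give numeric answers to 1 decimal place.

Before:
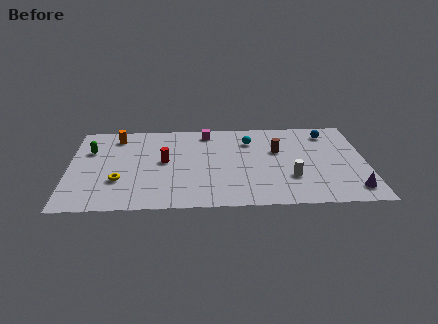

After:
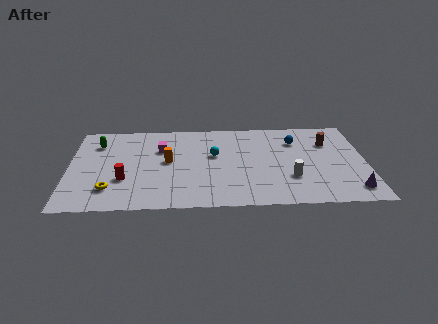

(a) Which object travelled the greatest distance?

the orange cylinder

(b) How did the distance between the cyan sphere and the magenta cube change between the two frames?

+0.5

They were about 2.7 units apart before and 3.2 after — 0.5 units further apart.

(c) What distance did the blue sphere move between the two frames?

2.1

The blue sphere moved from about (15.1, 7.9) to (13.2, 7.1), a distance of √(1.9² + 0.8²) ≈ 2.1.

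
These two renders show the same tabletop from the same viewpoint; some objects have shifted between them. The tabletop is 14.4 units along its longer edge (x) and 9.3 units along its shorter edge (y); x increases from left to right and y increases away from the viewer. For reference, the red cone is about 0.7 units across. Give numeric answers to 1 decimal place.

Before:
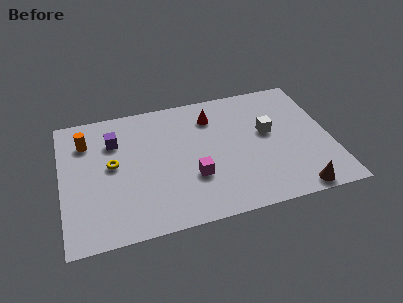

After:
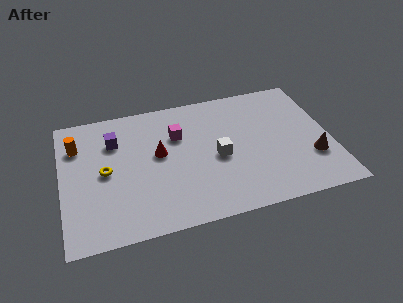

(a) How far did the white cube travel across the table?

3.0

The white cube was near (11.1, 5.3) before and (8.3, 4.2) after, so it travelled √(2.8² + 1.1²) ≈ 3.0 units.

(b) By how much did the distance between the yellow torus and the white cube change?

-2.4

They were about 8.4 units apart before and 6.0 after — 2.4 units closer together.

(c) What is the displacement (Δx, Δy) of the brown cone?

(1.1, 2.1)

The brown cone was at about (12.2, 0.8) and moved to about (13.3, 2.9).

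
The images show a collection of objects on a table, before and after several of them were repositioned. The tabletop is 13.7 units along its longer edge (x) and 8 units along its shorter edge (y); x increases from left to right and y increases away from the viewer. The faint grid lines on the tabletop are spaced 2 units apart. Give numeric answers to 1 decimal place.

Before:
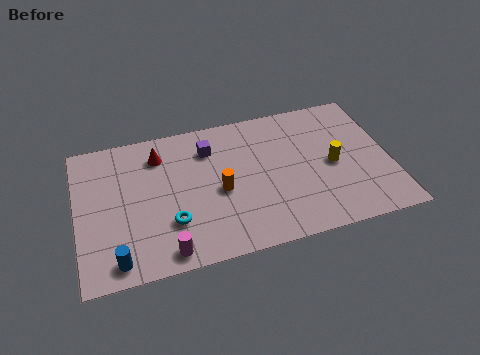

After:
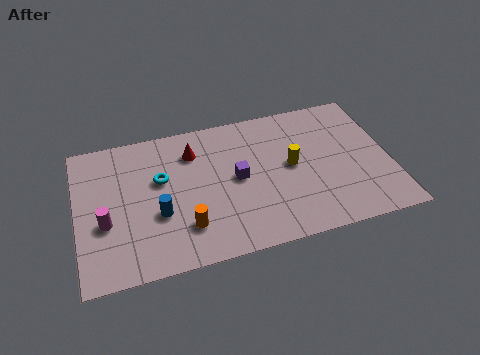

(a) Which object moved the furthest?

the magenta cylinder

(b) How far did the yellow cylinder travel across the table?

1.8

The yellow cylinder moved from about (11.2, 3.8) to (9.4, 4.2), a distance of √(1.8² + 0.4²) ≈ 1.8.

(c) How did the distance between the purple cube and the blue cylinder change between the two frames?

-3.0

The distance was about 6.7 in the first image and 3.7 in the second, so they moved 3.0 units closer together.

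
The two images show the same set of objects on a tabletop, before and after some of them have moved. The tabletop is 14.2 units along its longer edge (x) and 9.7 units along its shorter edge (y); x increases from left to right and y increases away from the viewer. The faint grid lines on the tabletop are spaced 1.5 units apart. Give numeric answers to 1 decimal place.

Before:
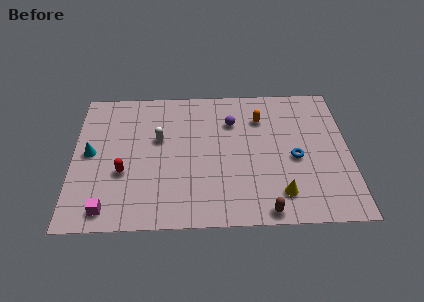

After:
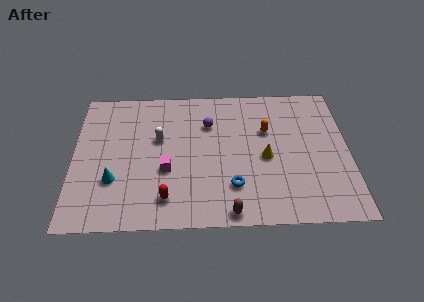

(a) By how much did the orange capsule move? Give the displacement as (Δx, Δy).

(0.3, -0.9)

The orange capsule started near (9.7, 7.2) and ended near (10.0, 6.3).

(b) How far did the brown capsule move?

1.8

From (9.8, 0.8) to (8.0, 0.8), the brown capsule covered √(1.8² + 0.0²) ≈ 1.8 units.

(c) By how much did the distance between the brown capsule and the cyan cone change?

-3.5

They were about 9.8 units apart before and 6.3 after — 3.5 units closer together.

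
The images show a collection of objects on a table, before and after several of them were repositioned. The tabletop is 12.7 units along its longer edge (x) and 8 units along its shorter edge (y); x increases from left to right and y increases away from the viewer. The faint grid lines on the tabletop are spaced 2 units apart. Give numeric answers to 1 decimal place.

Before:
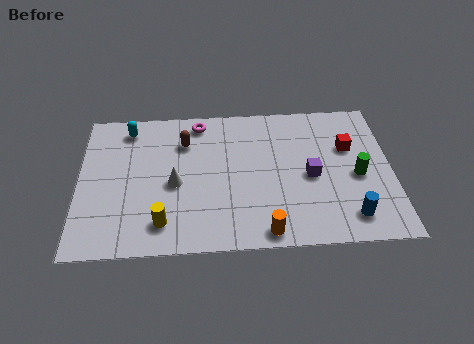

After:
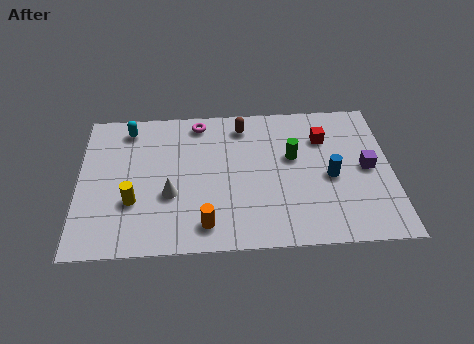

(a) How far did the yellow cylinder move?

1.7

The yellow cylinder moved from about (3.4, 1.5) to (2.2, 2.7), a distance of √(1.2² + 1.2²) ≈ 1.7.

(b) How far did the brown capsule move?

2.5

The brown capsule was near (4.3, 5.9) before and (6.7, 6.7) after, so it travelled √(2.4² + 0.8²) ≈ 2.5 units.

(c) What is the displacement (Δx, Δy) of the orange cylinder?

(-2.4, 0.5)

The orange cylinder was at about (7.5, 0.8) and moved to about (5.1, 1.3).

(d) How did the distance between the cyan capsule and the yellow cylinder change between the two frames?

-1.4

Before: roughly 5.5 units apart; after: 4.1. That's 1.4 units closer together.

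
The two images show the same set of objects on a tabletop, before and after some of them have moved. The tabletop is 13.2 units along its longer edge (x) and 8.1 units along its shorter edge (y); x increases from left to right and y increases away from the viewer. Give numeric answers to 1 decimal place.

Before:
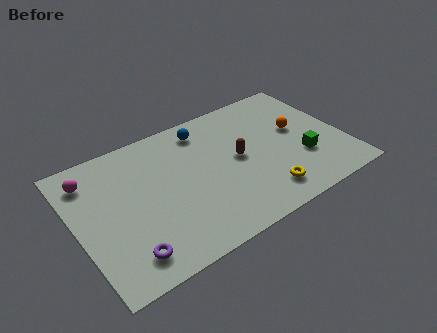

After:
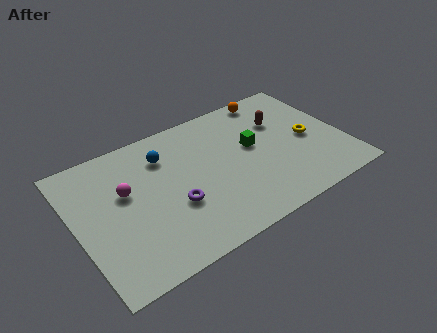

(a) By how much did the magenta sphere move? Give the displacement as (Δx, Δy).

(1.5, -1.6)

The magenta sphere started near (1.0, 6.5) and ended near (2.5, 4.9).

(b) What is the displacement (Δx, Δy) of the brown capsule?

(2.4, 1.3)

The brown capsule was at about (8.0, 4.2) and moved to about (10.4, 5.5).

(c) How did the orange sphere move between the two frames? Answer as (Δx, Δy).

(-0.8, 2.7)

From the two frames, the orange sphere sits at roughly (11.1, 4.6) before and (10.3, 7.3) after.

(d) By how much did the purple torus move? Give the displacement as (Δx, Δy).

(2.6, 1.6)

The purple torus was at about (2.0, 1.4) and moved to about (4.6, 3.0).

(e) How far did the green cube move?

2.9

The green cube moved from about (11.0, 2.7) to (8.8, 4.6), a distance of √(2.2² + 1.9²) ≈ 2.9.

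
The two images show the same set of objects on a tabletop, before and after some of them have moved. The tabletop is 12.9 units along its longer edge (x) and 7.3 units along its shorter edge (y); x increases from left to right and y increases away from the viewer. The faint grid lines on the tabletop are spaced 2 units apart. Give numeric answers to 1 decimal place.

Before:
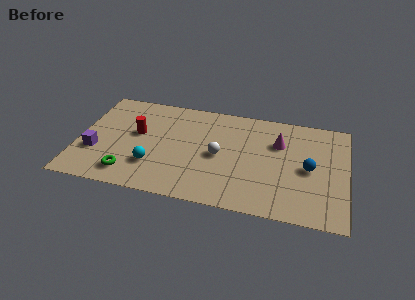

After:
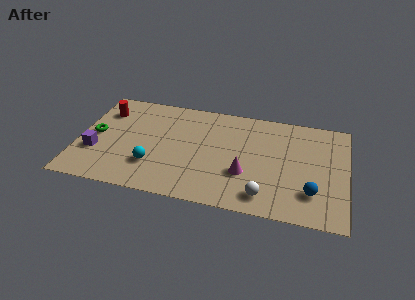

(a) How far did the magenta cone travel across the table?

2.9

The magenta cone was near (9.6, 5.0) before and (8.1, 2.5) after, so it travelled √(1.5² + 2.5²) ≈ 2.9 units.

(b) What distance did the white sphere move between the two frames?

3.3

The white sphere was near (6.8, 3.5) before and (9.1, 1.2) after, so it travelled √(2.3² + 2.3²) ≈ 3.3 units.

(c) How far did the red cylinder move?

2.1

The red cylinder was near (2.8, 4.2) before and (1.1, 5.5) after, so it travelled √(1.7² + 1.3²) ≈ 2.1 units.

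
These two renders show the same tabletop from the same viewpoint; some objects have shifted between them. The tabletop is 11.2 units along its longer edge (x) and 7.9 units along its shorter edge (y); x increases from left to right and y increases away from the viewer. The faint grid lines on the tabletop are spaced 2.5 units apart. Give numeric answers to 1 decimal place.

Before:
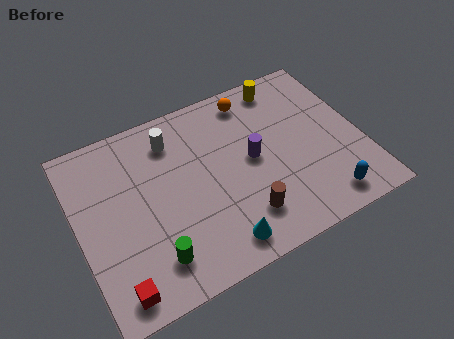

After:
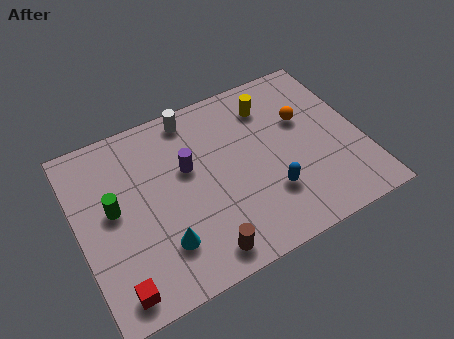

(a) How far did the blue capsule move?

2.3

The blue capsule moved from about (9.3, 1.1) to (7.3, 2.3), a distance of √(2.0² + 1.2²) ≈ 2.3.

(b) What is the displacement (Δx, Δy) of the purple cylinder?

(-2.5, 0.7)

The purple cylinder started near (6.9, 4.1) and ended near (4.4, 4.8).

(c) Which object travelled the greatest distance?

the green cylinder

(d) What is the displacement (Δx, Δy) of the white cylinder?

(0.9, 0.7)

The white cylinder started near (4.0, 6.3) and ended near (4.9, 7.0).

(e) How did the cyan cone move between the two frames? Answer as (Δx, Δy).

(-2.1, 0.9)

The cyan cone was at about (5.1, 1.1) and moved to about (3.0, 2.0).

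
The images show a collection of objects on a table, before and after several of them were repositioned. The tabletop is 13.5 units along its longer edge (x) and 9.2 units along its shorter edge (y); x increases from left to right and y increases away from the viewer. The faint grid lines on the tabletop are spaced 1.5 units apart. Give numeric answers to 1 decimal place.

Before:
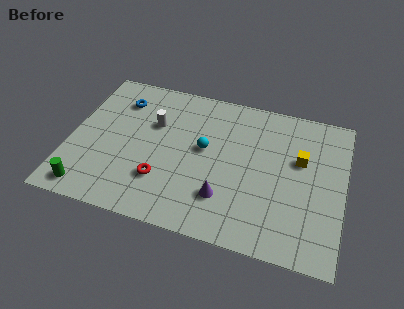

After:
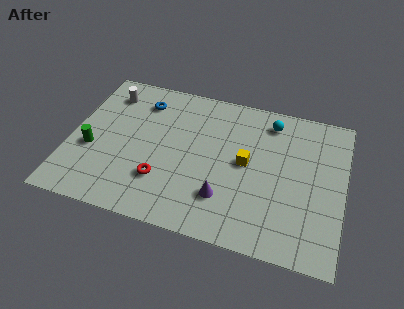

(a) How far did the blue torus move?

1.1

From (2.2, 7.1) to (3.3, 7.3), the blue torus covered √(1.1² + 0.2²) ≈ 1.1 units.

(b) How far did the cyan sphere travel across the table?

4.0

From (6.6, 5.1) to (9.7, 7.7), the cyan sphere covered √(3.1² + 2.6²) ≈ 4.0 units.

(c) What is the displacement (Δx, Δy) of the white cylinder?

(-2.4, 1.4)

From the two frames, the white cylinder sits at roughly (4.0, 6.0) before and (1.6, 7.4) after.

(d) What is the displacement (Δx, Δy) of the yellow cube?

(-2.6, -0.9)

The yellow cube was at about (11.3, 5.7) and moved to about (8.7, 4.8).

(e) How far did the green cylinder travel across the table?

2.5

From (1.2, 1.1) to (1.1, 3.6), the green cylinder covered √(0.1² + 2.5²) ≈ 2.5 units.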